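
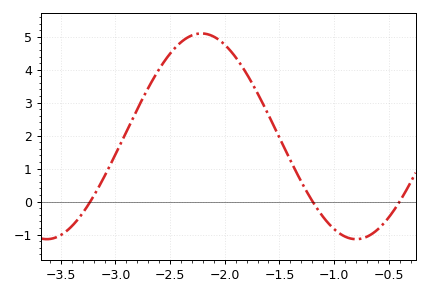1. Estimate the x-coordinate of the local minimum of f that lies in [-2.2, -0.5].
-0.797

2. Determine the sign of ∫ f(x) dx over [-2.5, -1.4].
positive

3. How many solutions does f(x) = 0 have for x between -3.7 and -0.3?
3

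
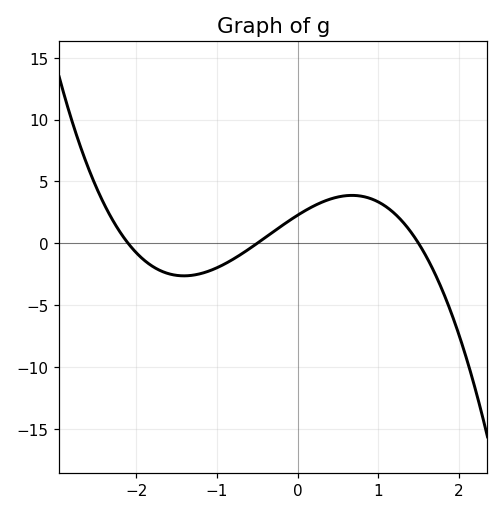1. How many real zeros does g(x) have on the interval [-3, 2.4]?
3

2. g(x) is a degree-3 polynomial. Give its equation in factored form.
y = -1.44(x + 2.1)(x + 0.5)(x - 1.5)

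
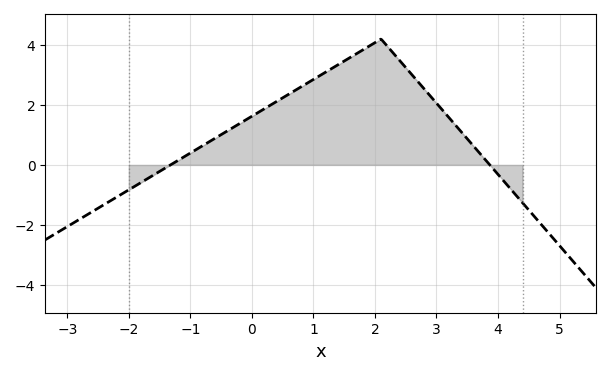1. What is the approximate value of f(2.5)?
3.25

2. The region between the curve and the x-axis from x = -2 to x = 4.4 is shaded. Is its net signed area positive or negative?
positive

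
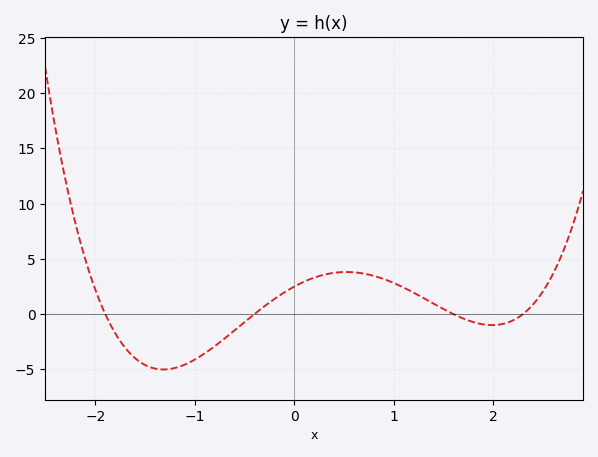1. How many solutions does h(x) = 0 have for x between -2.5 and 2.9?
4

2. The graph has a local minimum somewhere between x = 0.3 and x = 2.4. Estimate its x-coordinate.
1.99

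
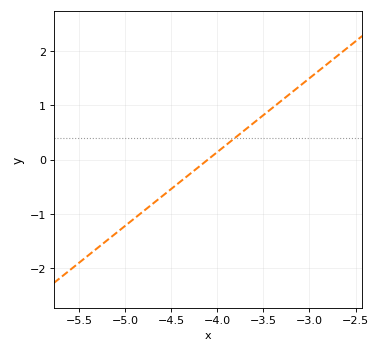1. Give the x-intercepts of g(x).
-4.1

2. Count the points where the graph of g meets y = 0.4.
1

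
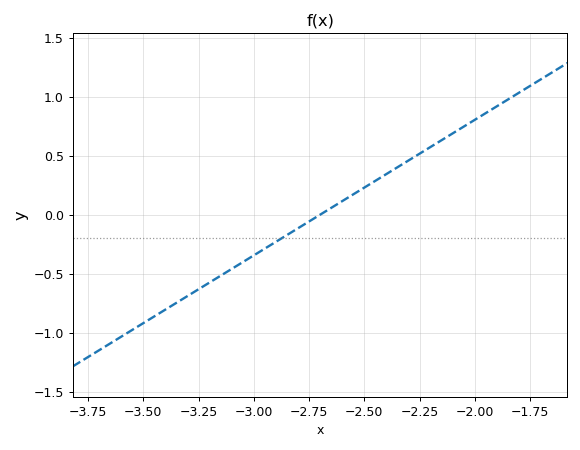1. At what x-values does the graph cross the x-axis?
-2.7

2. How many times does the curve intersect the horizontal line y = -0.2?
1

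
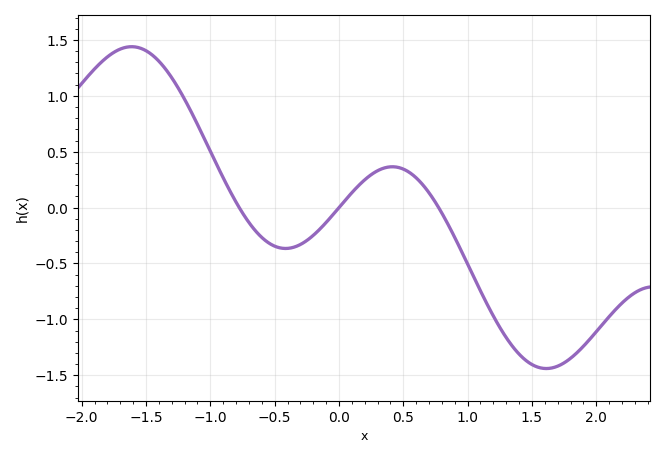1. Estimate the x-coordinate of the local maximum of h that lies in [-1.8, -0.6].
-1.6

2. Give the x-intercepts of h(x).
-0.8, 0, 0.8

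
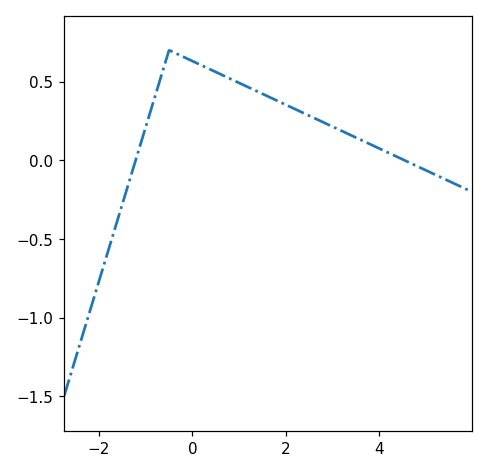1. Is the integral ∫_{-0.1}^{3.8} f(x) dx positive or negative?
positive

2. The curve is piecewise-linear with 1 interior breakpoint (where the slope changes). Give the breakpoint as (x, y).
(-0.5, 0.7)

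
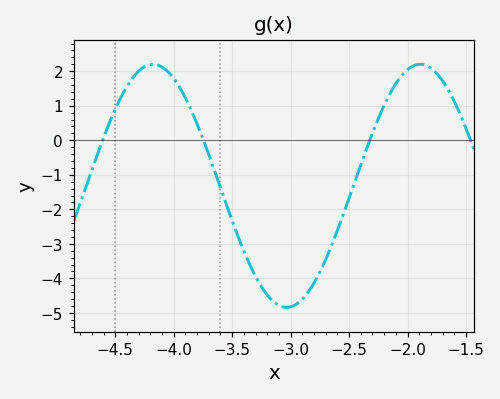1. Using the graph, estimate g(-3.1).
-4.78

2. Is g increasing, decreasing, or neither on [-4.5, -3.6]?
neither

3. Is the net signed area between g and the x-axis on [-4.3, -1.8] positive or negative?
negative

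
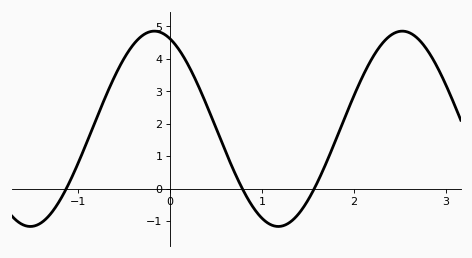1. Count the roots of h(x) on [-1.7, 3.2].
3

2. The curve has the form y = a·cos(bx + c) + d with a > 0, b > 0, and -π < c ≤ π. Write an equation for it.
y = 3.01cos(2.33x + 0.402) + 1.84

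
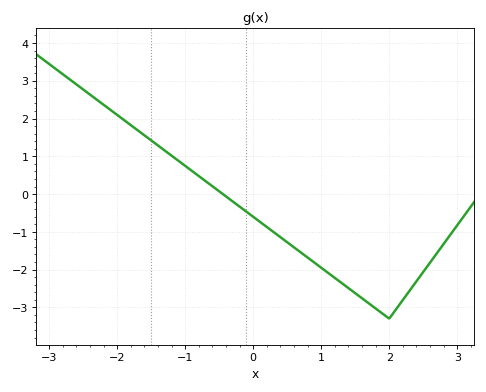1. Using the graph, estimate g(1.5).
-2.6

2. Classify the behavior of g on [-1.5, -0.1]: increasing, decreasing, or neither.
decreasing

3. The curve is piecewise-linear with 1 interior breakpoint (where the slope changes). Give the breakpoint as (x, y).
(2, -3.3)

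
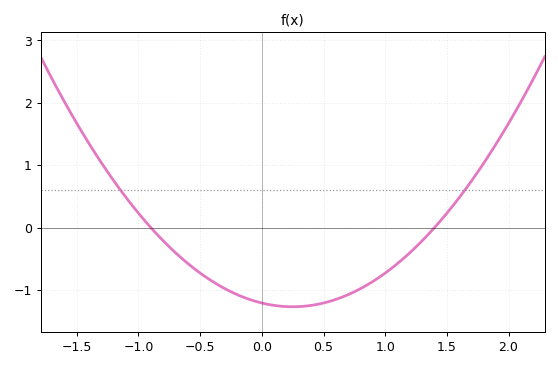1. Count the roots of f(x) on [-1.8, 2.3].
2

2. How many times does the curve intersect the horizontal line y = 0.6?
2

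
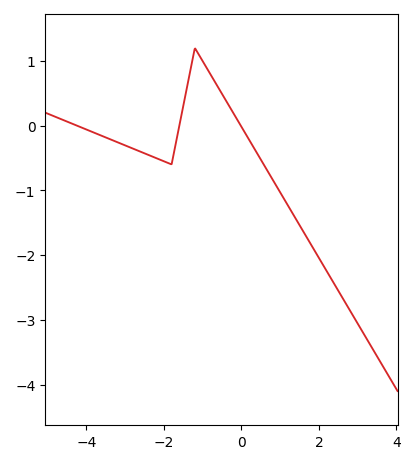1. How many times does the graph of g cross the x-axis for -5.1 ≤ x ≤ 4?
3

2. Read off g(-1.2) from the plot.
1.2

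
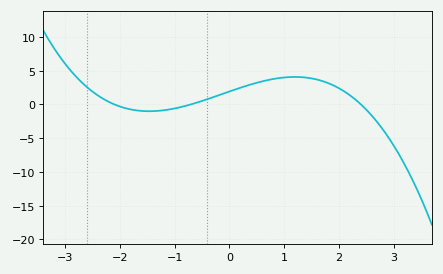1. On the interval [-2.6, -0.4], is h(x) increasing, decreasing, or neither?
neither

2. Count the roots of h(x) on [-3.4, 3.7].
3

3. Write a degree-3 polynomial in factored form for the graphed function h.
y = -0.54(x + 2.1)(x + 0.7)(x - 2.4)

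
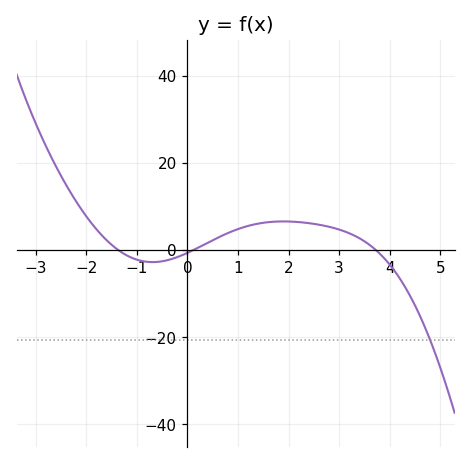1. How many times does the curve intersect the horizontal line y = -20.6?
1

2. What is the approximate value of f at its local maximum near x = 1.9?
6.57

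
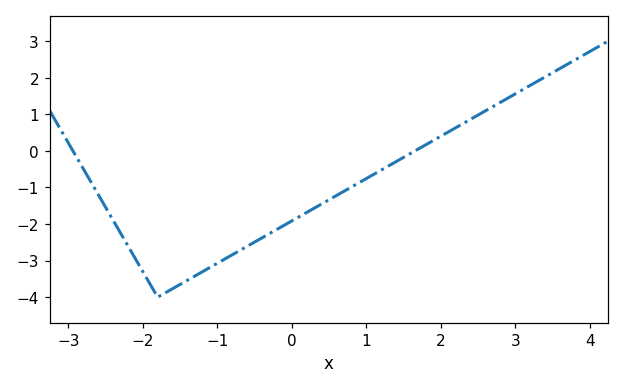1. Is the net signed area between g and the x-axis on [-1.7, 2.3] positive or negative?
negative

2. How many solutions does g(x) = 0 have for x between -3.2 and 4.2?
2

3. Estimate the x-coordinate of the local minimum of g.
-1.8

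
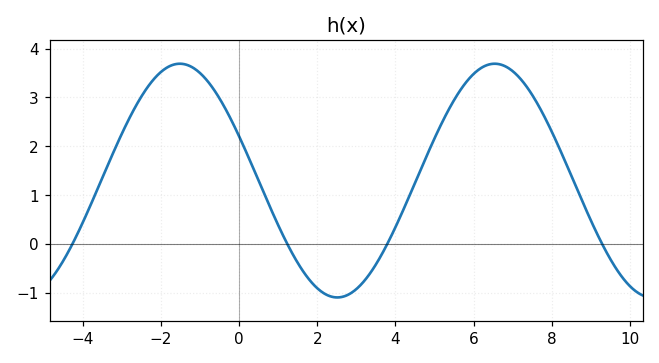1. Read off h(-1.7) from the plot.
3.67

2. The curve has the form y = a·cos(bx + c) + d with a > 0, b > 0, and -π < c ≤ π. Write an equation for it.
y = 2.39cos(0.78x + 1.18) + 1.3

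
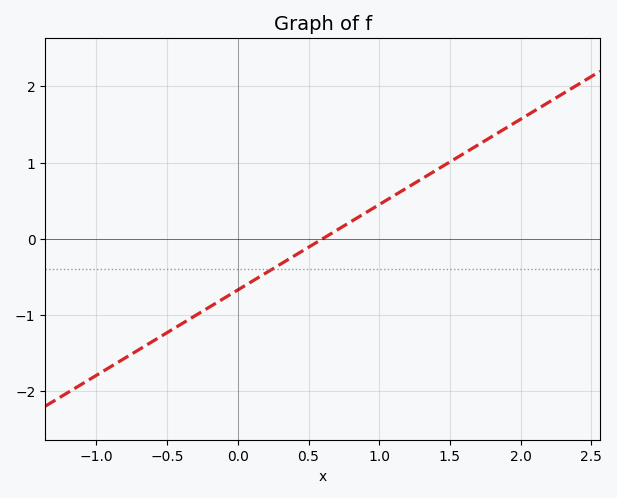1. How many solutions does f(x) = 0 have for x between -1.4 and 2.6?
1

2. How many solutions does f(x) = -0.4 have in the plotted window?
1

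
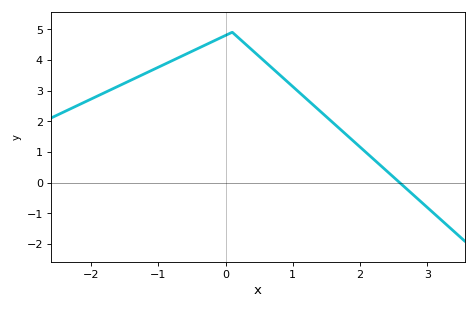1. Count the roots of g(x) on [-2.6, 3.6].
1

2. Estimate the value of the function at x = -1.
3.8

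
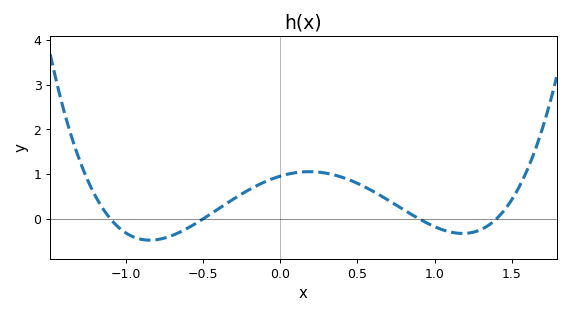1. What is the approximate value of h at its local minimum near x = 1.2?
-0.326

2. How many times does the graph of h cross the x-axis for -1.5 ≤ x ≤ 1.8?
4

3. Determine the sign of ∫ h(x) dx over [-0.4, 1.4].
positive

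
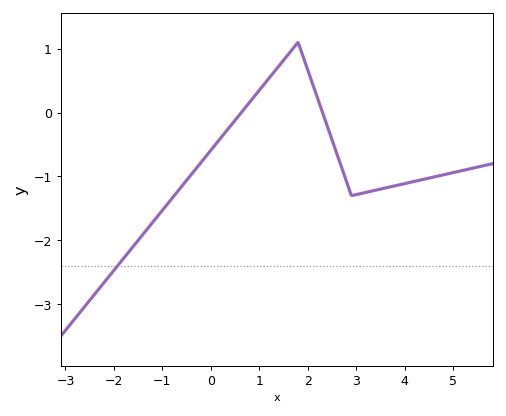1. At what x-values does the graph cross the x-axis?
0.628, 2.3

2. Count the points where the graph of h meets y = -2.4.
1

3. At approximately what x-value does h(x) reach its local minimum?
2.9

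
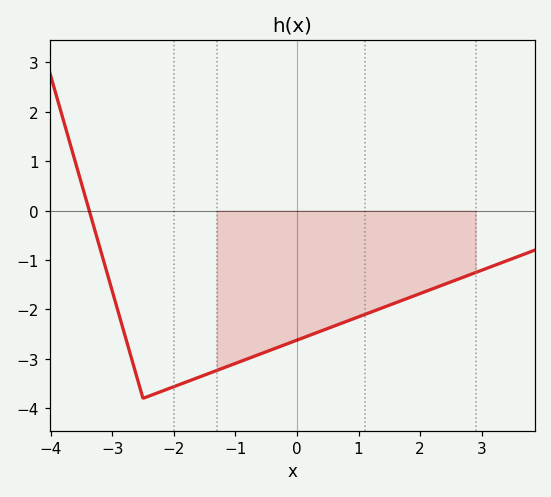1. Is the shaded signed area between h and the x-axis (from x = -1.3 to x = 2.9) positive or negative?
negative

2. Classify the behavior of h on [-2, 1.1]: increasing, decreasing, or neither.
increasing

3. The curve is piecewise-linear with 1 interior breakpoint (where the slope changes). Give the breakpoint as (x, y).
(-2.5, -3.8)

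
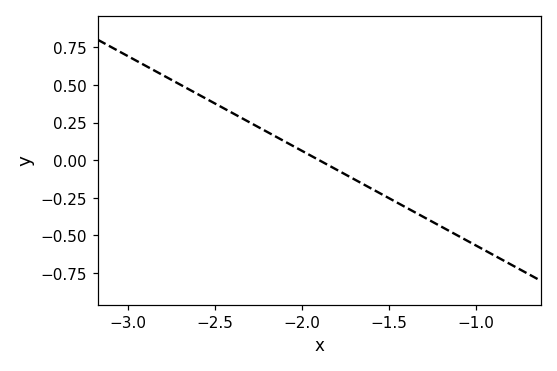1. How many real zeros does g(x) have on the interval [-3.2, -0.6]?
1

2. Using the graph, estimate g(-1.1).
-0.5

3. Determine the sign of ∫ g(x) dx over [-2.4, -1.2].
negative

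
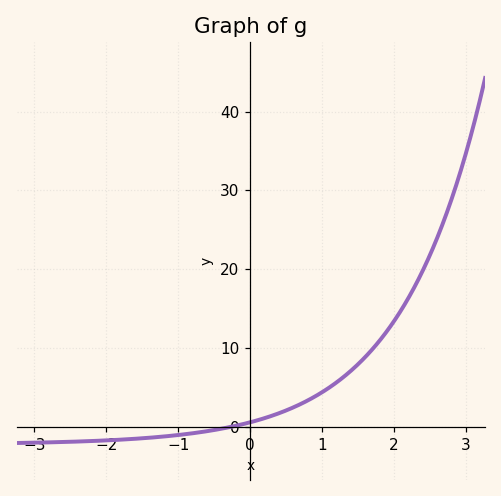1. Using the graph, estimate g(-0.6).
-1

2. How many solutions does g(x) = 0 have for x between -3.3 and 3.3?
1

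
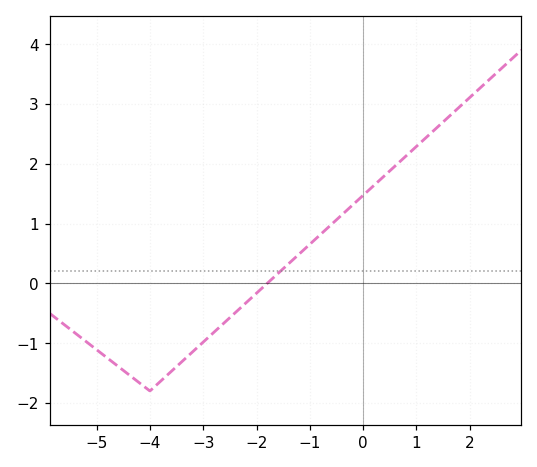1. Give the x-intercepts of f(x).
-1.8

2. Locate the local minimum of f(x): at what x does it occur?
-4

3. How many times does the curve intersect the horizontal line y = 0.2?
1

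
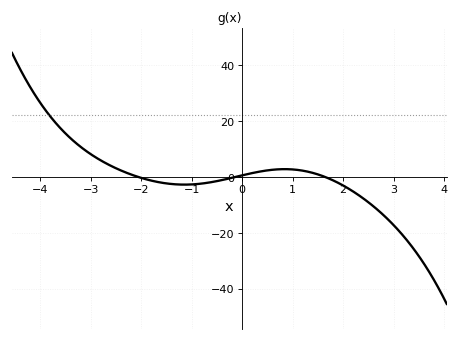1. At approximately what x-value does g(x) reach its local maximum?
0.844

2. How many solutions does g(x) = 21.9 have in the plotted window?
1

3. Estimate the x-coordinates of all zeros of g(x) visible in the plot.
-2.07, -0.116, 1.63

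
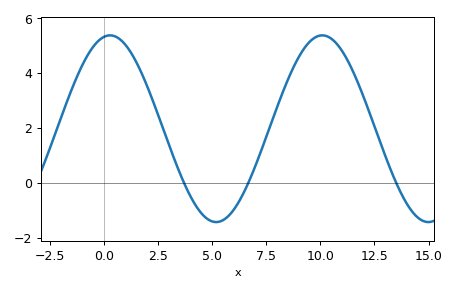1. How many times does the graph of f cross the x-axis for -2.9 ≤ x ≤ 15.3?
3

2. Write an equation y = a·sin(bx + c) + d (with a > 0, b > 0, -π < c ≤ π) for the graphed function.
y = 3.4sin(0.64x + 1.4) + 1.98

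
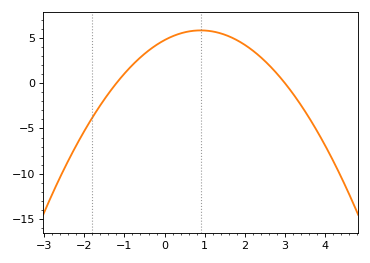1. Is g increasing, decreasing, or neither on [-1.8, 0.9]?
increasing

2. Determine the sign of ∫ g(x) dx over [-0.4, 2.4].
positive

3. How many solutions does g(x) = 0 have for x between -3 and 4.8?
2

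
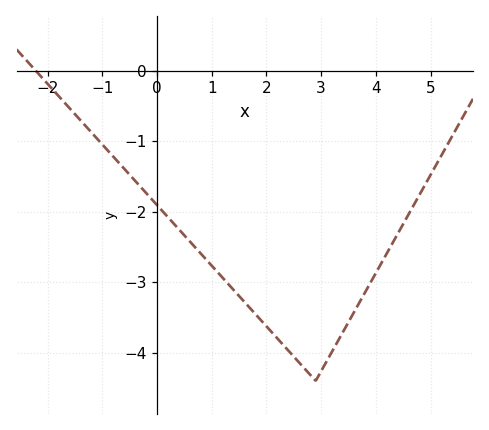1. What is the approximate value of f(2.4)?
-3.97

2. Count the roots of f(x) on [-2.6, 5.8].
1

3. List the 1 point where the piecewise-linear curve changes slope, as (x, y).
(2.9, -4.4)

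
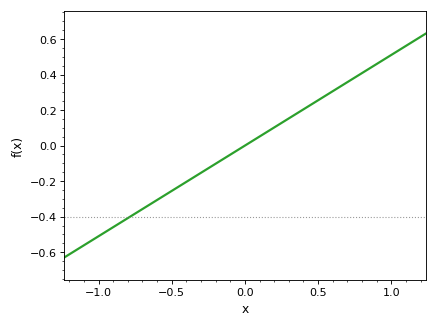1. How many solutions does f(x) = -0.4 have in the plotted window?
1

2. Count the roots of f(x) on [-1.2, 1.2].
1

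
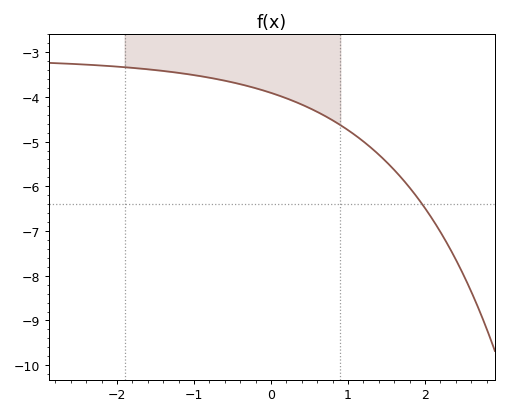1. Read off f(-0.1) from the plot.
-3.9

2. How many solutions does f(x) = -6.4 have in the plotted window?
1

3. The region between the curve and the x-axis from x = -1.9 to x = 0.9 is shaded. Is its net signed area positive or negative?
negative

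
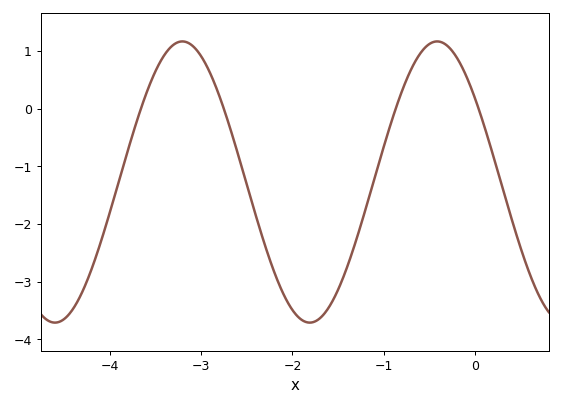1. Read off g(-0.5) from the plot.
1.1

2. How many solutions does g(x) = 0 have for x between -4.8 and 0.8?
4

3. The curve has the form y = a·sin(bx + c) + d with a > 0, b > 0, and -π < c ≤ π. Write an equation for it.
y = 2.44sin(2.2x + 2.5) - 1.27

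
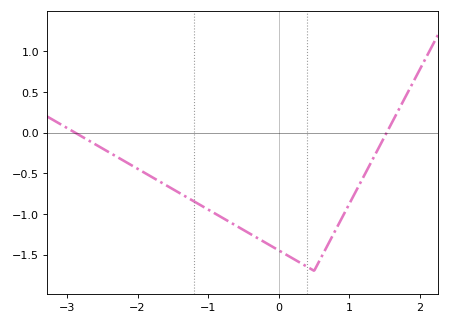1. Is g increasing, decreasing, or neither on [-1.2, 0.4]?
decreasing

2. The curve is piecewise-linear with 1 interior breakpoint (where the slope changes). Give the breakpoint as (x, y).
(0.5, -1.7)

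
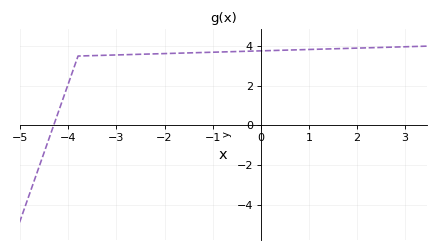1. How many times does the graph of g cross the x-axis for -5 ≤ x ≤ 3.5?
1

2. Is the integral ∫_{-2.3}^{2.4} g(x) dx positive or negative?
positive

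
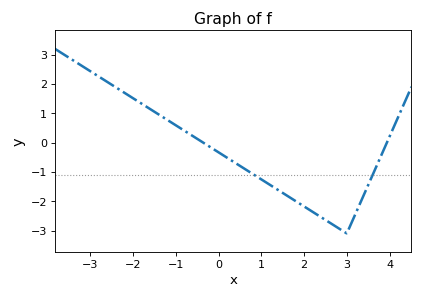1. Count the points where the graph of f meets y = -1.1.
2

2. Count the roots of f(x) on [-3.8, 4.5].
2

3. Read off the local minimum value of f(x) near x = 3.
-3.1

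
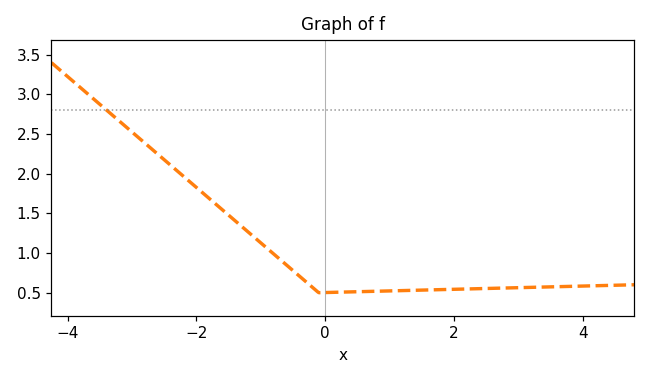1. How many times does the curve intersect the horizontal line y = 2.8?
1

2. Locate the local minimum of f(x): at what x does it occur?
0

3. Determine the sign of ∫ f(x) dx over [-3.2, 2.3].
positive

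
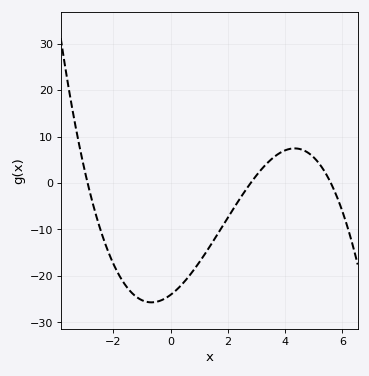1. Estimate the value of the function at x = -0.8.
-25.6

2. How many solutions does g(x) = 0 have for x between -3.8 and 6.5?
3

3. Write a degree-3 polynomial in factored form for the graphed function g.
y = -0.53(x + 2.9)(x - 2.8)(x - 5.6)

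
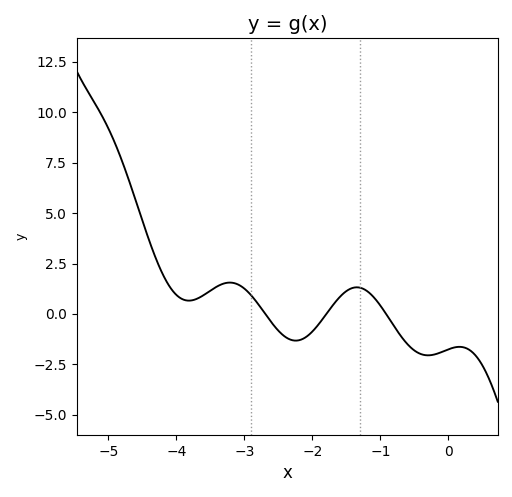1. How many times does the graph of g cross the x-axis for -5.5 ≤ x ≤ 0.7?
3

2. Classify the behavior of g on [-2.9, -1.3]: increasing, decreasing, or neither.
neither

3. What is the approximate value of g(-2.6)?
-0.4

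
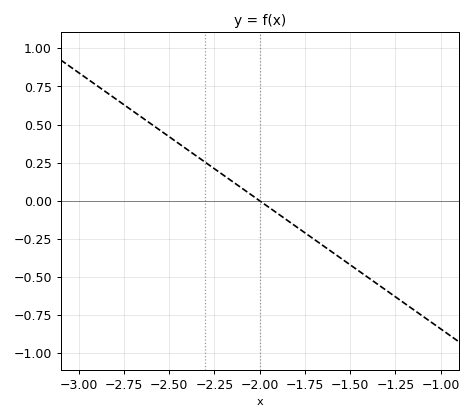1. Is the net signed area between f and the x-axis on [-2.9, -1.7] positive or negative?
positive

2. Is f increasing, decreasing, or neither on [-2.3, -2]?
decreasing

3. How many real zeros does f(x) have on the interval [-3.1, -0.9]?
1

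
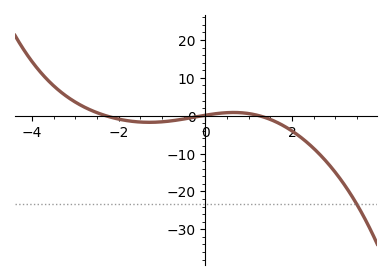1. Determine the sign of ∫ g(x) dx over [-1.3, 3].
negative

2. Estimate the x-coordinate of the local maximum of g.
0.655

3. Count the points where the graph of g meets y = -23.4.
1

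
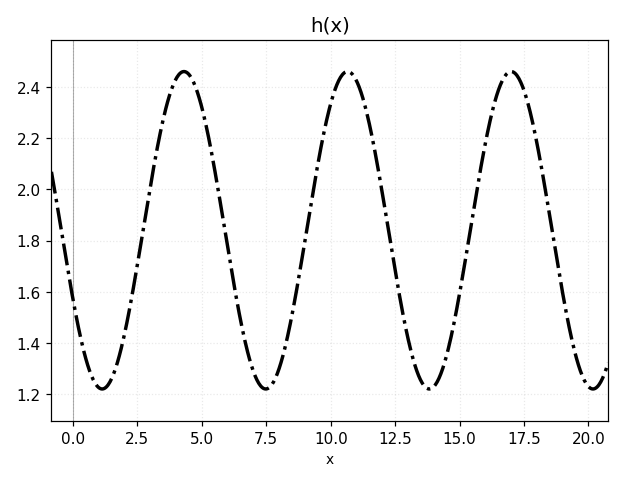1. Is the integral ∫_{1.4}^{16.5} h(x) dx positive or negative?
positive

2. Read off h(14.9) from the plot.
1.54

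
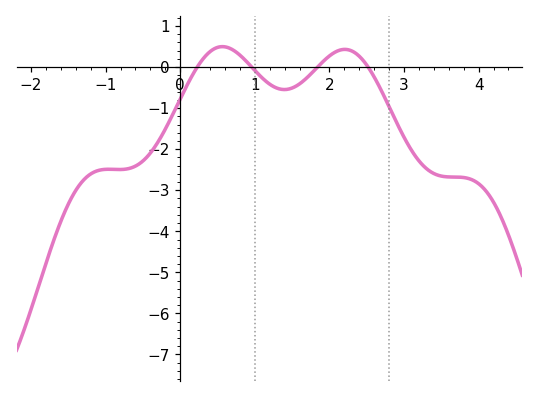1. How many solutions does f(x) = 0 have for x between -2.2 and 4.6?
4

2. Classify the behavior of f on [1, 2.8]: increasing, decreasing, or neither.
neither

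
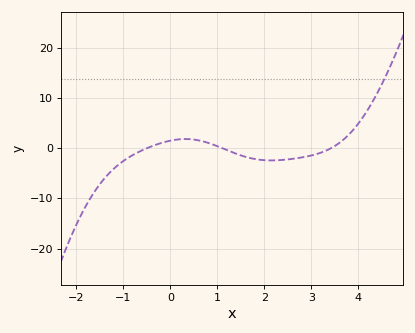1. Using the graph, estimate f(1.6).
-2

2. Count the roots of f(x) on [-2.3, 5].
3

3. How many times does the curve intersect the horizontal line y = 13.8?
1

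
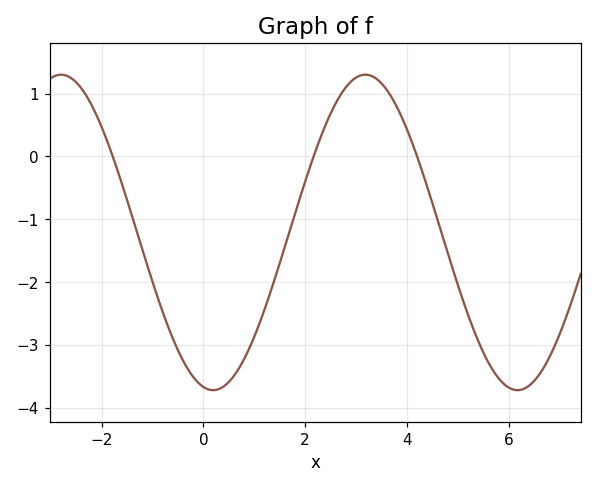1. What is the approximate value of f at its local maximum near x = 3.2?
1.3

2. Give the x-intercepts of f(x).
-1.78, 2.17, 4.2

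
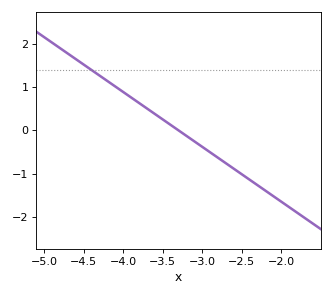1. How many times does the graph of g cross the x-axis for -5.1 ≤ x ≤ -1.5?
1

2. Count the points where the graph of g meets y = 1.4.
1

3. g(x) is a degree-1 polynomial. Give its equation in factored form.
y = -1.27(x + 3.3)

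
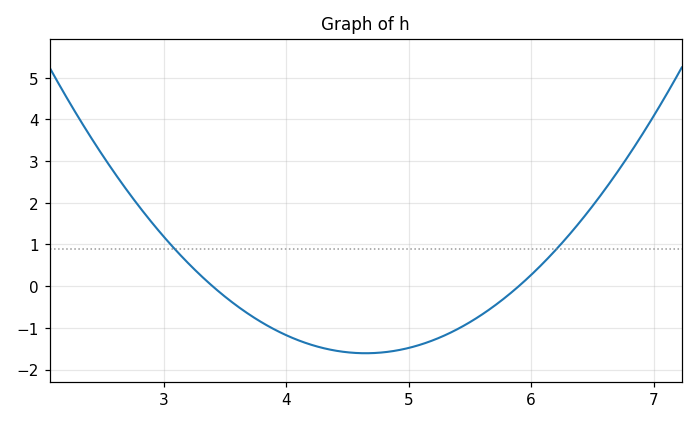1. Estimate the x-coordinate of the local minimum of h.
4.6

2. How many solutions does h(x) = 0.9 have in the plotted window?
2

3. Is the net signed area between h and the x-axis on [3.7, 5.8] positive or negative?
negative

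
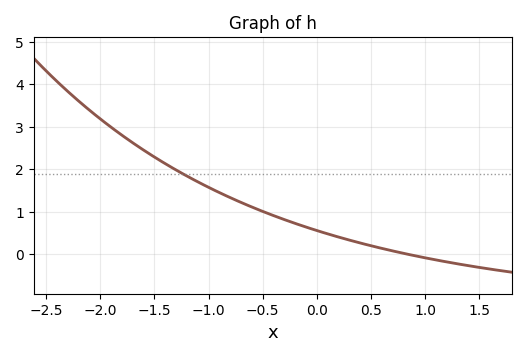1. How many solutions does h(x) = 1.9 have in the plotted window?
1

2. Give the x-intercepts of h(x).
0.8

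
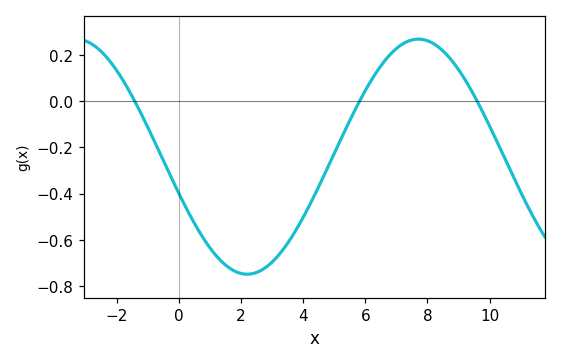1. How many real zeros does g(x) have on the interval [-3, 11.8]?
3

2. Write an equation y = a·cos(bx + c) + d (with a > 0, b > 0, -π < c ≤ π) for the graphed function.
y = 0.51cos(0.57x + 1.89) - 0.24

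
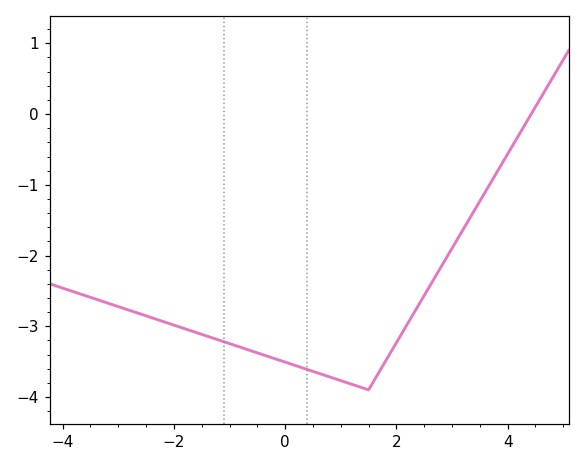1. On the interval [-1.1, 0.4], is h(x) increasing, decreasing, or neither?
decreasing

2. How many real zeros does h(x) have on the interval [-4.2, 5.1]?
1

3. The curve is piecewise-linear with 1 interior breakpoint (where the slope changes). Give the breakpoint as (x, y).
(1.5, -3.9)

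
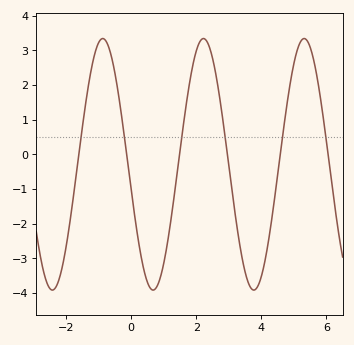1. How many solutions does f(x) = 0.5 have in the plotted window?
6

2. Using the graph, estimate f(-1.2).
2.57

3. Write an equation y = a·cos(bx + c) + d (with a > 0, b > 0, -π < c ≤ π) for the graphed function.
y = 3.63cos(2.03x + 1.77) - 0.29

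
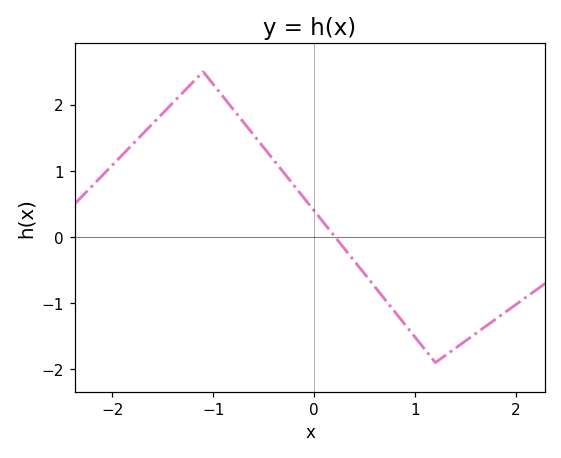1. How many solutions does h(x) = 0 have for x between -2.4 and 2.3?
1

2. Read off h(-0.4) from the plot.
1.16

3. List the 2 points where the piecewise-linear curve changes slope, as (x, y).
(-1.1, 2.5); (1.2, -1.9)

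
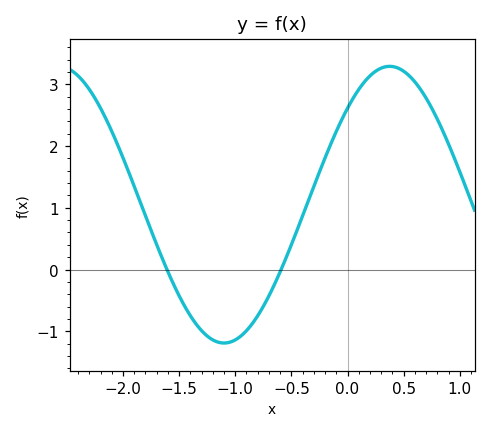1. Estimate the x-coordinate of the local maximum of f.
0.4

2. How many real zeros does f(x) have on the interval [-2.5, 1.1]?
2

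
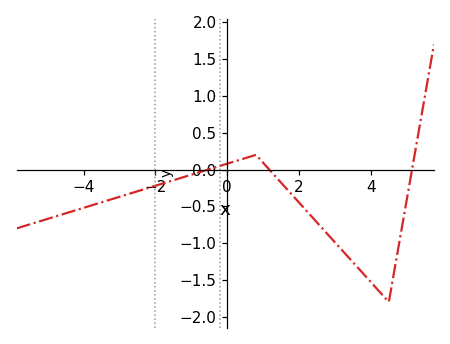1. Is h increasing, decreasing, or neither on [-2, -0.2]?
increasing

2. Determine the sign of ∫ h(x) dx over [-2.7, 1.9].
negative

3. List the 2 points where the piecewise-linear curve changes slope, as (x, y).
(0.8, 0.2); (4.5, -1.8)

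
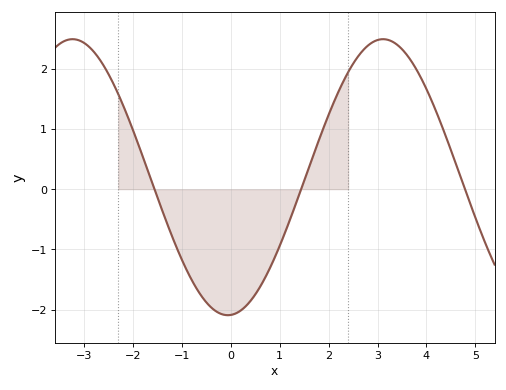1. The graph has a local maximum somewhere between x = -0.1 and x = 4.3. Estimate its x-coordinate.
3.2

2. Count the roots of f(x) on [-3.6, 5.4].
3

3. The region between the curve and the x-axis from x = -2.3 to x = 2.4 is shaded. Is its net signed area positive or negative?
negative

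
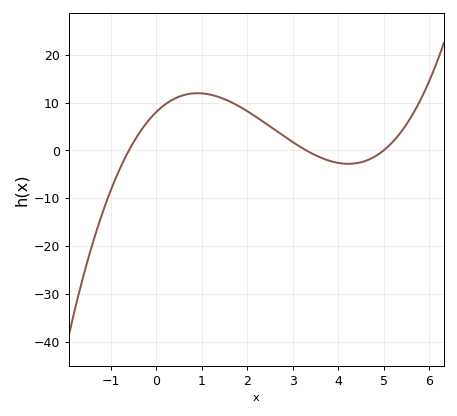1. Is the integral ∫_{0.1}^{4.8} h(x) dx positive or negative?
positive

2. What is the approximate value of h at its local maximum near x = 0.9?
12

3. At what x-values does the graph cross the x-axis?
-0.6, 3.4, 5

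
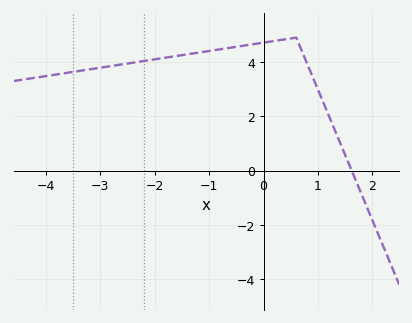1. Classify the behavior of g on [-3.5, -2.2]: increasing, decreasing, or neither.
increasing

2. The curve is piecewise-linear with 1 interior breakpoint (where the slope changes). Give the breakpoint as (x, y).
(0.6, 4.9)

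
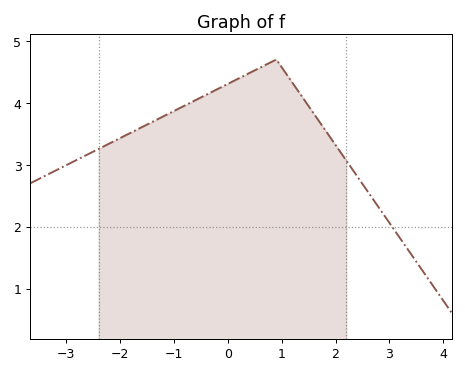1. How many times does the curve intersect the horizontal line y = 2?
1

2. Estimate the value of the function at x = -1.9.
3.5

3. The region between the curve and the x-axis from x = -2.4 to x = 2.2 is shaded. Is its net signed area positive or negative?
positive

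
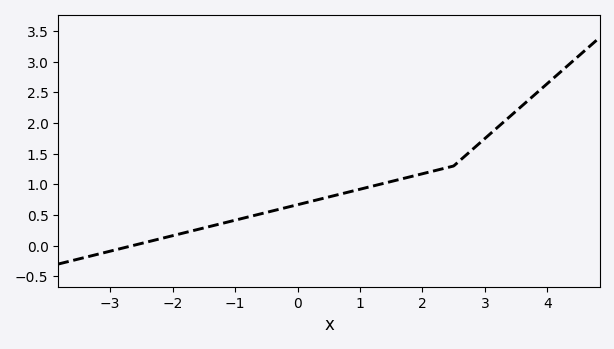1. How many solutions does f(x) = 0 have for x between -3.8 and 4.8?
1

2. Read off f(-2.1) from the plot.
0.138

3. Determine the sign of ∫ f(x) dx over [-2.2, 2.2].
positive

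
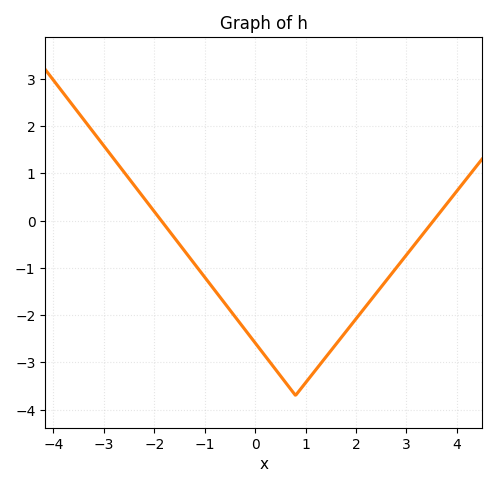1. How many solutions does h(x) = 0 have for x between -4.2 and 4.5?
2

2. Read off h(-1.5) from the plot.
-0.503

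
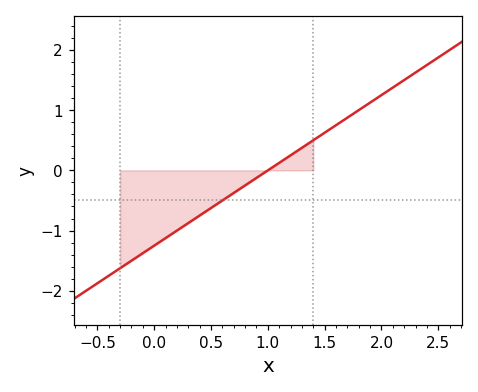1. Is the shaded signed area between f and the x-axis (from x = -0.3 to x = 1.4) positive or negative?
negative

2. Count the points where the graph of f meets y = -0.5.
1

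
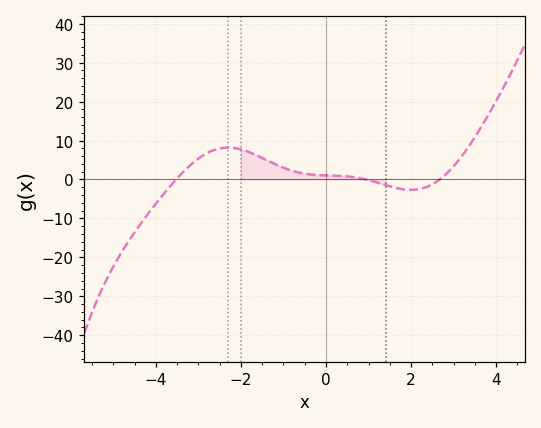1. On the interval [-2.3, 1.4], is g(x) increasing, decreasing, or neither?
decreasing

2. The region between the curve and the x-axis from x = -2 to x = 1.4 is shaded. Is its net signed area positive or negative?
positive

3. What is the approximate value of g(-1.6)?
6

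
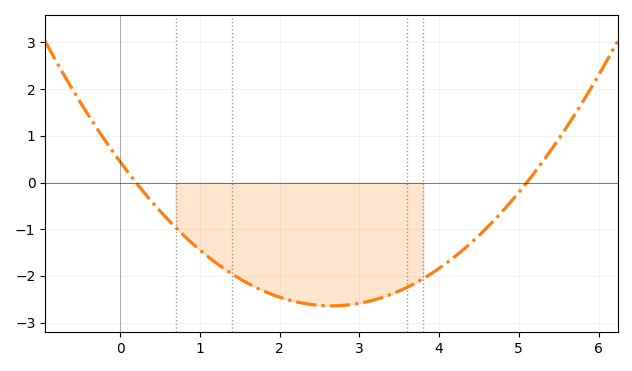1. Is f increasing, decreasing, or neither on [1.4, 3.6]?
neither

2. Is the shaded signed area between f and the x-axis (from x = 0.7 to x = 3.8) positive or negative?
negative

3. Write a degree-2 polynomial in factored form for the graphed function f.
y = 0.44(x - 0.2)(x - 5.1)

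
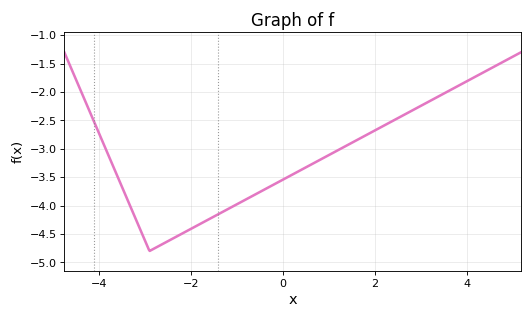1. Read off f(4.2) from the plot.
-1.7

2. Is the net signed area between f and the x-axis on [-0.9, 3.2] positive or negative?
negative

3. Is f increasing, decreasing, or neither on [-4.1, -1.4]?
neither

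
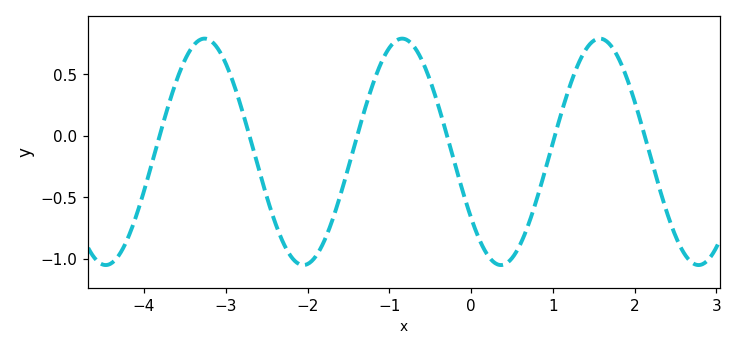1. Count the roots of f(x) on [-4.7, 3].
6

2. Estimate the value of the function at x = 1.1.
0.2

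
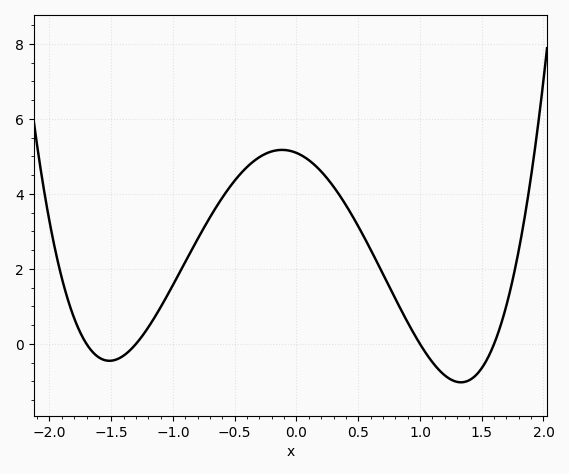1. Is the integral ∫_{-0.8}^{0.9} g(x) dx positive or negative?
positive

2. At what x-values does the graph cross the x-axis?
-1.7, -1.3, 1, 1.6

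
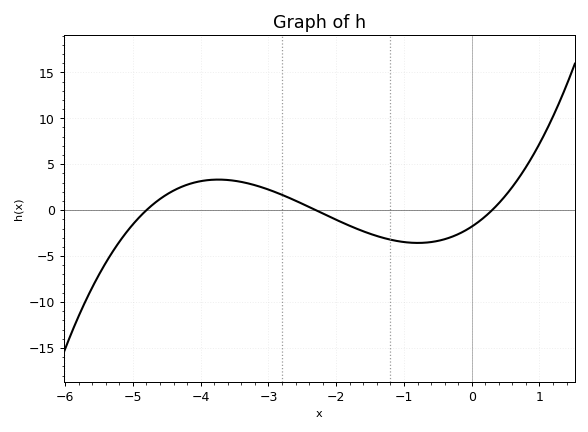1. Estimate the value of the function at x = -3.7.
3.33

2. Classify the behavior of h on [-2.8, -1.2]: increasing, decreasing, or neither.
decreasing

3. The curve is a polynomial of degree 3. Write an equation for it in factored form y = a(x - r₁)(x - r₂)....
y = 0.54(x + 4.8)(x + 2.3)(x - 0.3)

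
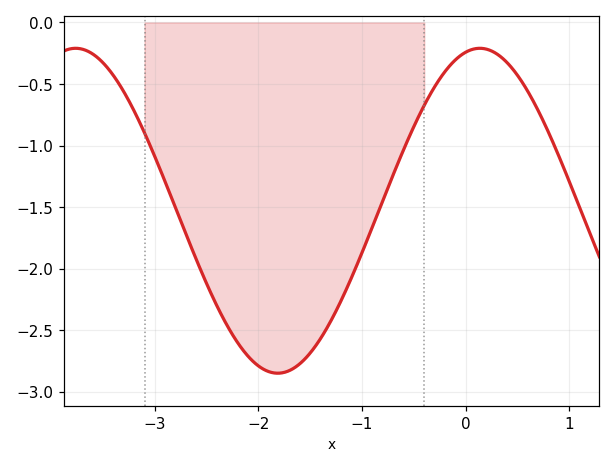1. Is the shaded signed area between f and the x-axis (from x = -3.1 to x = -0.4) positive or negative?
negative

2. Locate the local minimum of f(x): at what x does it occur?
-1.8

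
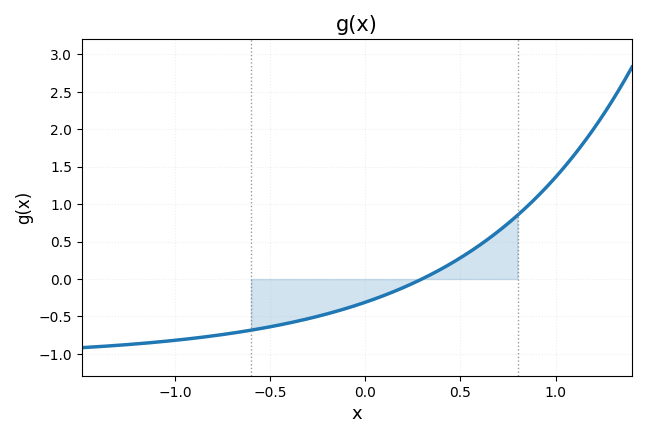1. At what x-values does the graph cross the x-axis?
0.3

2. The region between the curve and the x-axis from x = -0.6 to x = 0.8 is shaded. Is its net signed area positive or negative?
negative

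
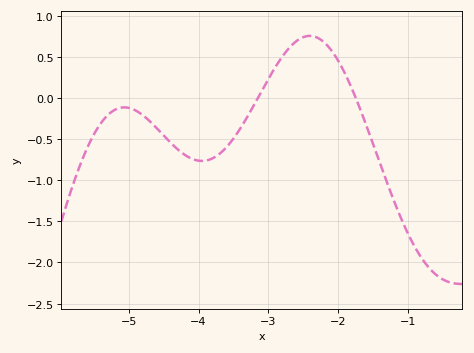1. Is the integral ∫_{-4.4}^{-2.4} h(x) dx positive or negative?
negative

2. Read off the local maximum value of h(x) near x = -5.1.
-0.1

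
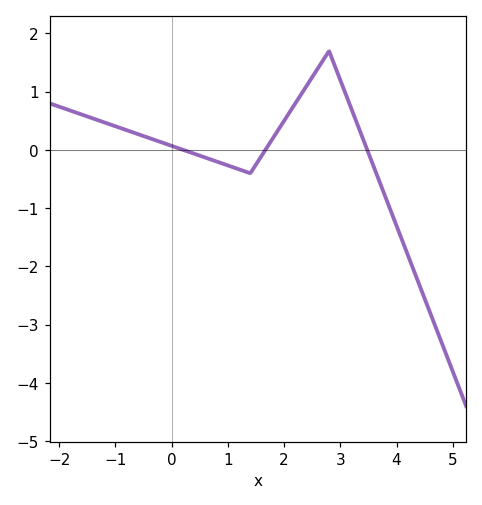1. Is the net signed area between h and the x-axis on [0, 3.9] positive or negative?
positive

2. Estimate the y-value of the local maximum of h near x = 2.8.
1.7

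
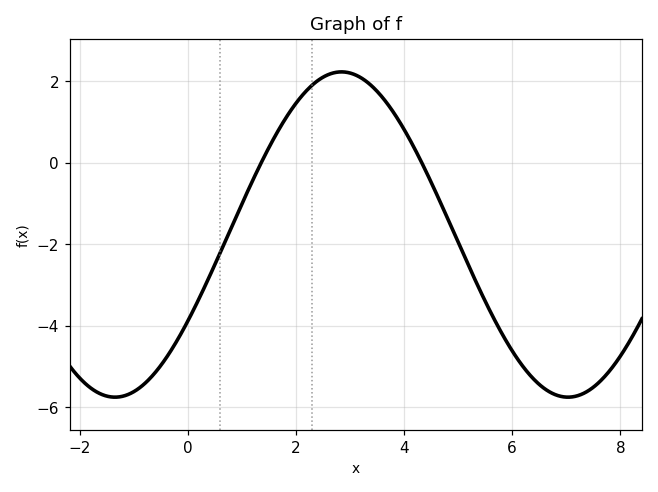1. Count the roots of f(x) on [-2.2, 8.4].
2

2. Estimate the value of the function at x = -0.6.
-5.14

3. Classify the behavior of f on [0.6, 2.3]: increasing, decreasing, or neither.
increasing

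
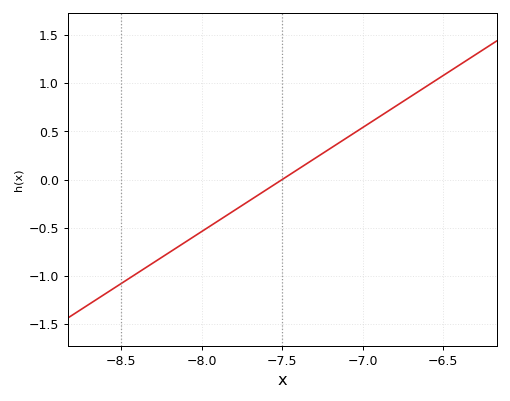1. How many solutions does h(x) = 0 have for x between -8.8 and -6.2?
1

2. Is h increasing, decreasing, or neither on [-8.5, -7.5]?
increasing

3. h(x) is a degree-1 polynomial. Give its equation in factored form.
y = 1.08(x + 7.5)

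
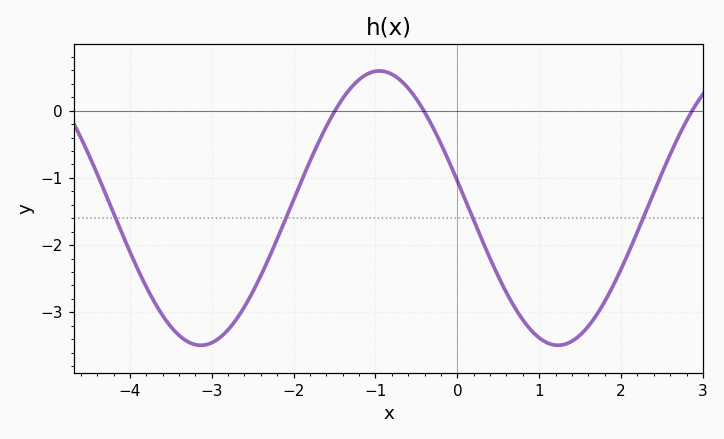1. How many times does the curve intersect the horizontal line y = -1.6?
4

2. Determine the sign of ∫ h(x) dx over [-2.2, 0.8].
negative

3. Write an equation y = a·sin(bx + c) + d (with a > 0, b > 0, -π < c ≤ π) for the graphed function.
y = 2.04sin(1.44x + 2.94) - 1.45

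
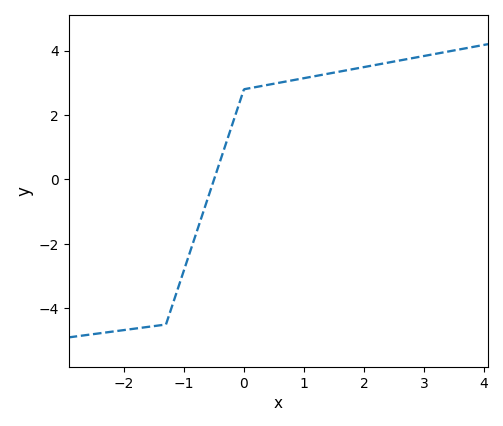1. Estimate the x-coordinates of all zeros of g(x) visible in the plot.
-0.499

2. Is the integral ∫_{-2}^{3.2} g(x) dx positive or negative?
positive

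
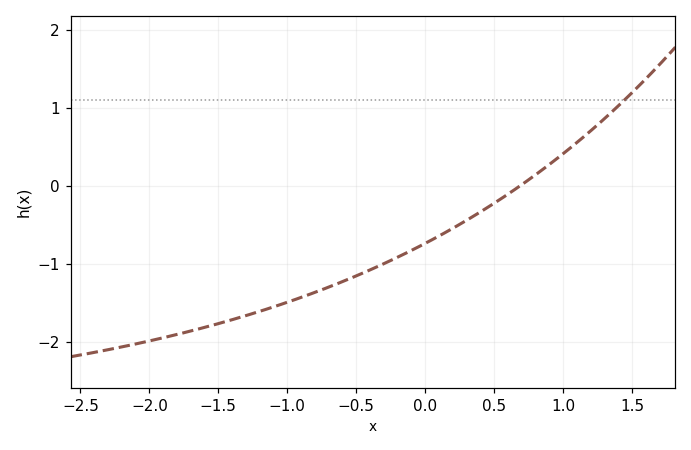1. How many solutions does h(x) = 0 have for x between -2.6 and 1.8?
1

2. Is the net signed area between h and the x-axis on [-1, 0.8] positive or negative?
negative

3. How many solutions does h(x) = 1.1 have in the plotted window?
1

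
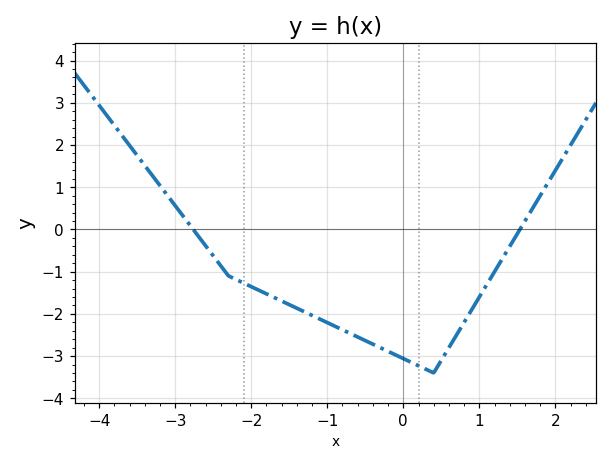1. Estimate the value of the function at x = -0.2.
-2.89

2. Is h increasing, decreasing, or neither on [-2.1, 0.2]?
decreasing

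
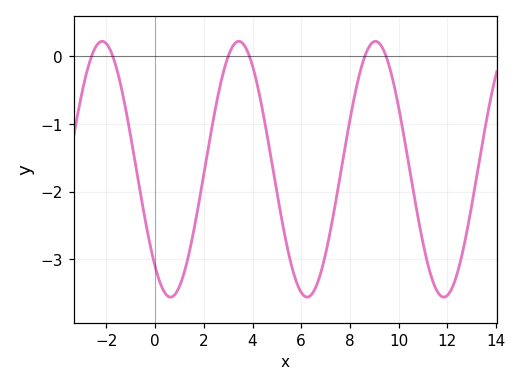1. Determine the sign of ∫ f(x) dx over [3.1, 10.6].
negative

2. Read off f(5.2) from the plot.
-2.4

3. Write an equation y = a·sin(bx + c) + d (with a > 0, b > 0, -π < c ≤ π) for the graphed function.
y = 1.89sin(1.1x - 2.3) - 1.67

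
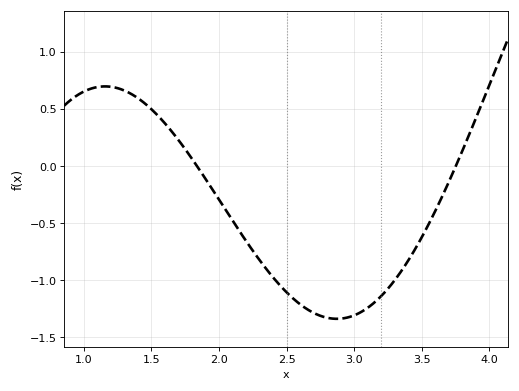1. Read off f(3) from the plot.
-1.3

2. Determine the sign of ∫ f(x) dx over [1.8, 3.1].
negative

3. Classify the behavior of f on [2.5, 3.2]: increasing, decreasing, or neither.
neither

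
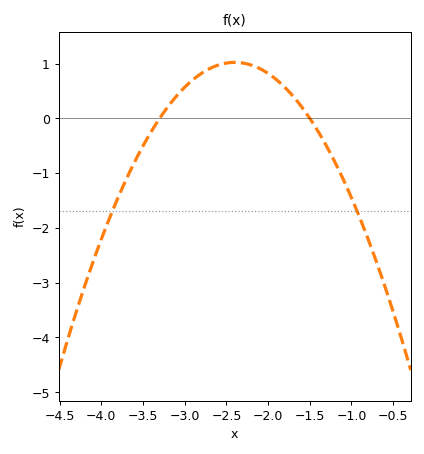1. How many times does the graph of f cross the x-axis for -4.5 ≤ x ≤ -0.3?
2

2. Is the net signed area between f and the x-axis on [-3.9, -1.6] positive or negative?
positive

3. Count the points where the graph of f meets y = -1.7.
2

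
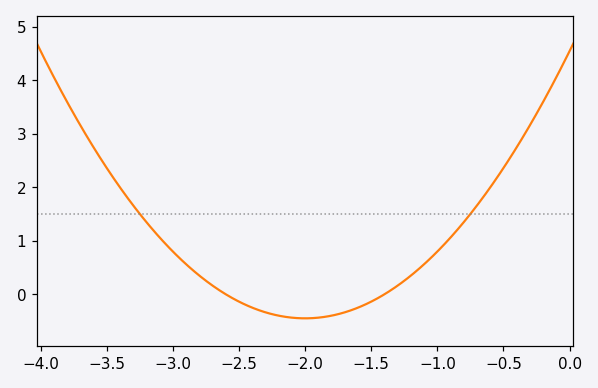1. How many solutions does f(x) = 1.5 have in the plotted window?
2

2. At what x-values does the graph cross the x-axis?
-2.6, -1.4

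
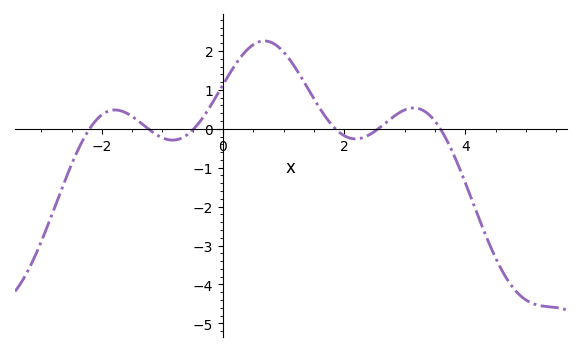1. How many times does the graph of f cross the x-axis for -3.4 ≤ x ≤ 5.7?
6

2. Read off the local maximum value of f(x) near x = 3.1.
0.536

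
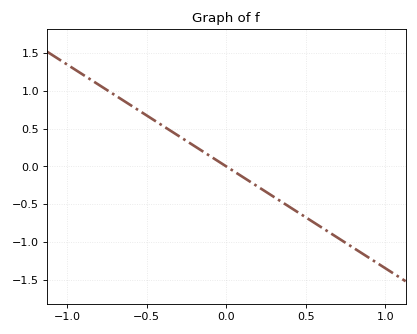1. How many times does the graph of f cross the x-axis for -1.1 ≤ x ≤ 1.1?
1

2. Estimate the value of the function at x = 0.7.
-0.945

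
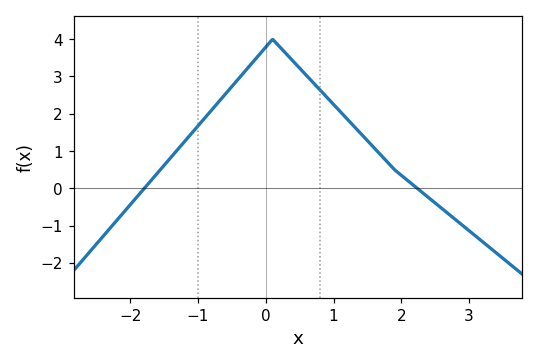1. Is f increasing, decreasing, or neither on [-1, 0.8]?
neither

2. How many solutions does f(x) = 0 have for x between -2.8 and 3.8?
2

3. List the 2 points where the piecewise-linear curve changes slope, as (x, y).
(0.1, 4); (1.9, 0.5)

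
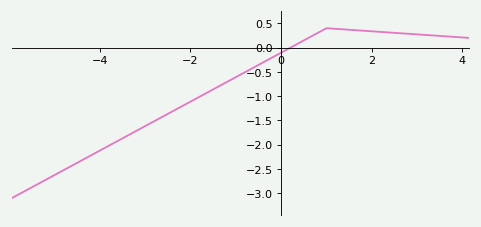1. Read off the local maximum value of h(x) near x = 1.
0.4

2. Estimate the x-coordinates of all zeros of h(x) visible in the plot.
0.2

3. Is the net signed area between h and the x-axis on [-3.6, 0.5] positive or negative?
negative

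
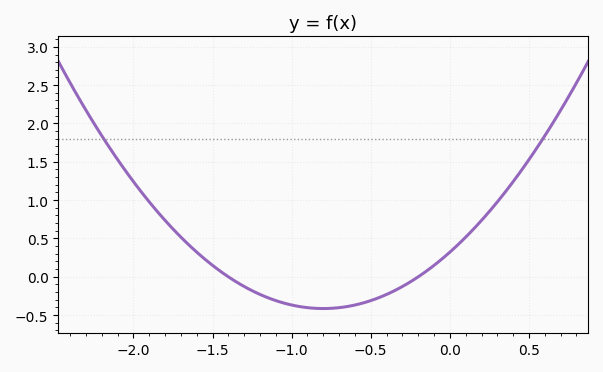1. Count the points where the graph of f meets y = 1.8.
2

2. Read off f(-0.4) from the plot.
-0.25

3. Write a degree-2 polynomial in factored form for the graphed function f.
y = 1.15(x + 1.4)(x + 0.2)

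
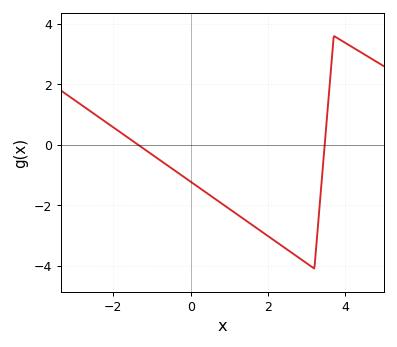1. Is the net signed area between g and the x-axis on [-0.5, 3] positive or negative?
negative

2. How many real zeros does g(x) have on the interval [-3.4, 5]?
2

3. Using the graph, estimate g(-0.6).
-0.6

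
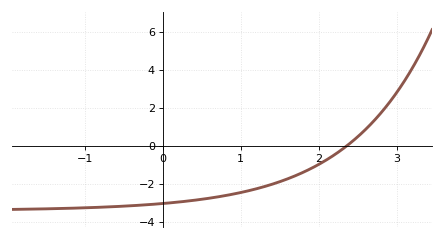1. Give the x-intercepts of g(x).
2.36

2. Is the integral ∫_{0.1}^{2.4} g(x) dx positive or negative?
negative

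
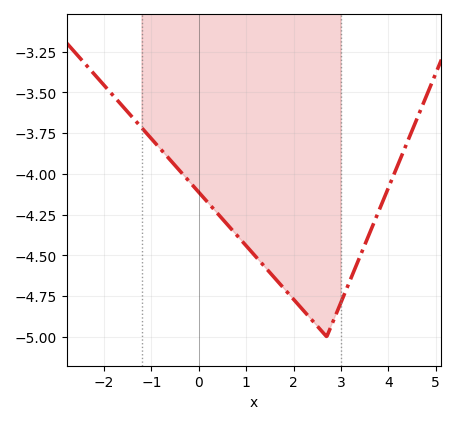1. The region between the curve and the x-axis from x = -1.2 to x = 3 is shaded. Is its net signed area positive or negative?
negative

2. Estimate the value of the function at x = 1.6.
-4.65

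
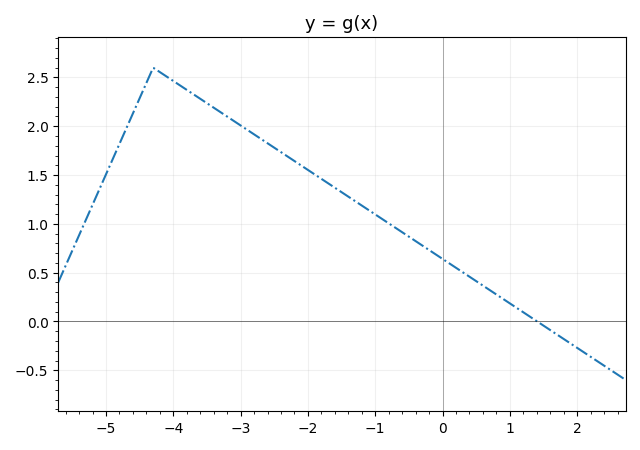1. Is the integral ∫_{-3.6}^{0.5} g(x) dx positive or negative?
positive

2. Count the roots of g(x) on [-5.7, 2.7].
1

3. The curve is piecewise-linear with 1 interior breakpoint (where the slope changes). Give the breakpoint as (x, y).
(-4.3, 2.6)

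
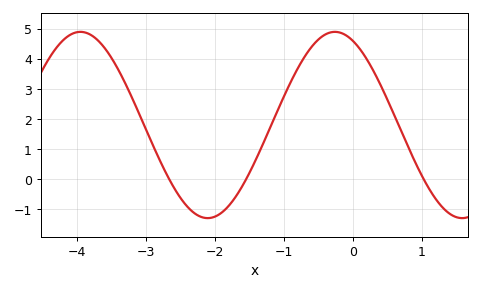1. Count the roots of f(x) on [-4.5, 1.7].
3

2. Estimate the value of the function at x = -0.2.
4.89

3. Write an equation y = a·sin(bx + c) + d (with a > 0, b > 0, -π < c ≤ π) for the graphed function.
y = 3.1sin(1.7x + 2.01) + 1.81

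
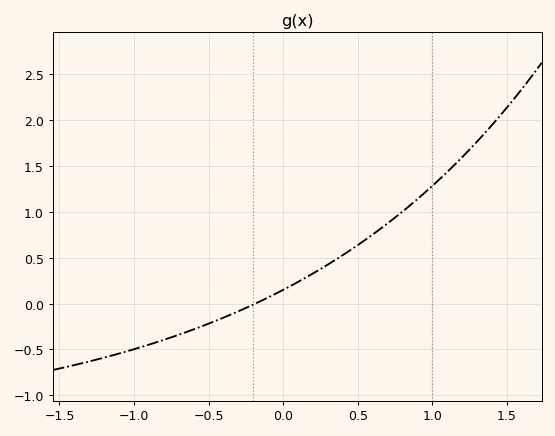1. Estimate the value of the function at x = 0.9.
1.15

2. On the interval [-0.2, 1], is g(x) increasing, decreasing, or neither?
increasing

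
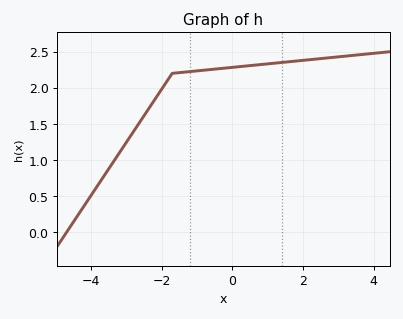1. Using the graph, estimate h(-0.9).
2.25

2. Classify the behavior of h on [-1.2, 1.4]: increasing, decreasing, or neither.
increasing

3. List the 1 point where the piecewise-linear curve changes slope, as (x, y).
(-1.7, 2.2)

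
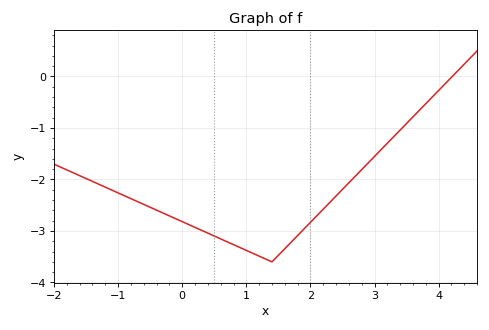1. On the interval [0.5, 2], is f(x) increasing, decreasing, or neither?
neither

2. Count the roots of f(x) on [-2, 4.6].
1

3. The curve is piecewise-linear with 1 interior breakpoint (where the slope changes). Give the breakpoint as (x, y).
(1.4, -3.6)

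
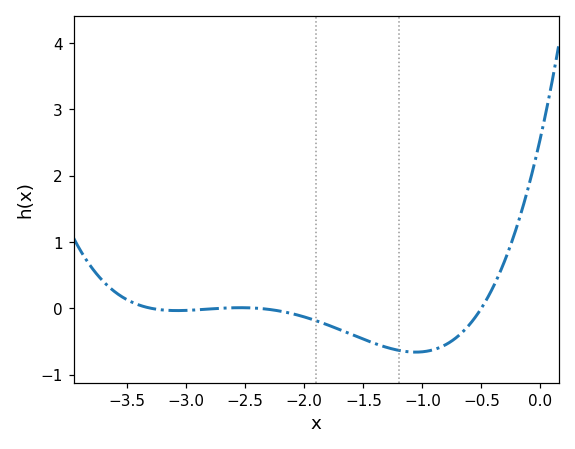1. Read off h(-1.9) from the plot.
-0.2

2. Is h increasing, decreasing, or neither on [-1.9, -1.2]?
decreasing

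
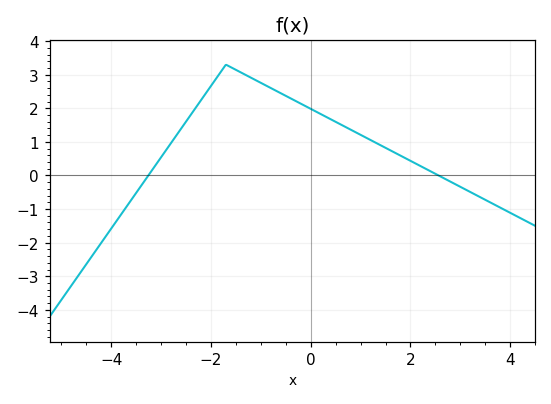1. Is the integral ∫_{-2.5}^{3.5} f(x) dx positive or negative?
positive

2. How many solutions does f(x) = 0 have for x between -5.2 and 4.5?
2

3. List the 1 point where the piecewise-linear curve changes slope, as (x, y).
(-1.7, 3.3)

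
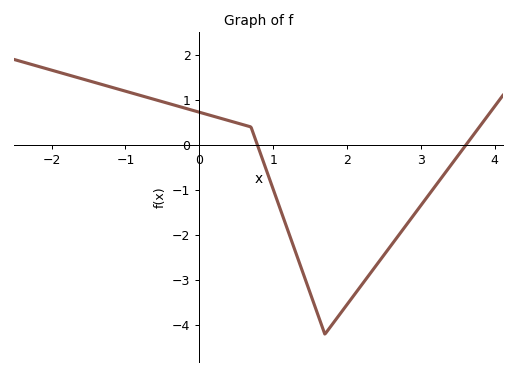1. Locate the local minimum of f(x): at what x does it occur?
1.7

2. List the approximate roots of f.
0.8, 3.6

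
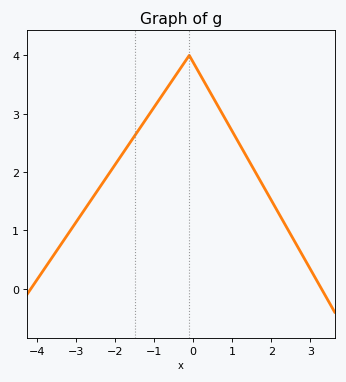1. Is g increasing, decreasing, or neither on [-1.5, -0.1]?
increasing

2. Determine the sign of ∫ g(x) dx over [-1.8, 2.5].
positive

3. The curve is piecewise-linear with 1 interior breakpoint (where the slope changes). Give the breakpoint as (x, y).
(-0.1, 4)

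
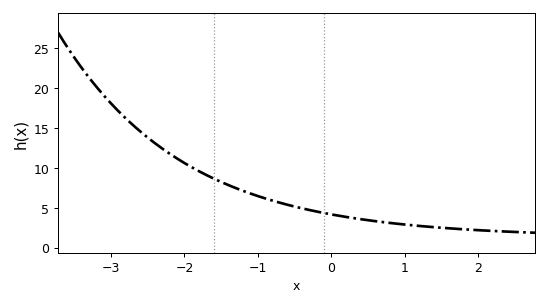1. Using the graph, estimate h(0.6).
3.5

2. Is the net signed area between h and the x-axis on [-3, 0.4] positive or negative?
positive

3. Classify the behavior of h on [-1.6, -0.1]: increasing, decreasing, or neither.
decreasing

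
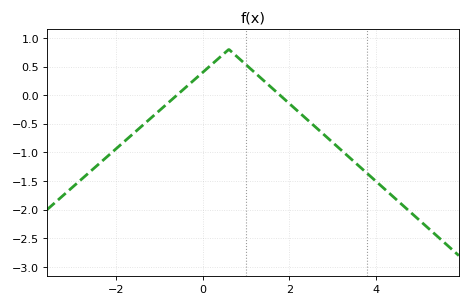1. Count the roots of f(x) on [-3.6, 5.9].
2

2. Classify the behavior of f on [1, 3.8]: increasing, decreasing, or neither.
decreasing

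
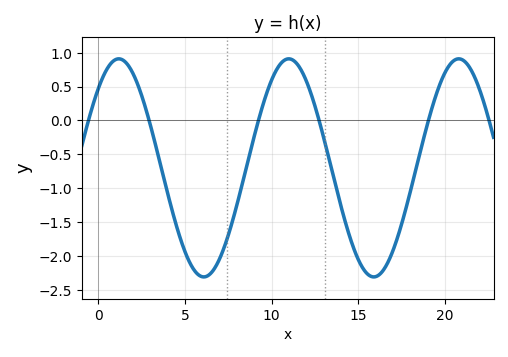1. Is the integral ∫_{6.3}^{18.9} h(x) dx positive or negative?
negative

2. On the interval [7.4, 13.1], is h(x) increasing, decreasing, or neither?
neither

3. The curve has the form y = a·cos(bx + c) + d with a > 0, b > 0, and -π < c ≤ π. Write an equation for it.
y = 1.61cos(0.64x - 0.752) - 0.7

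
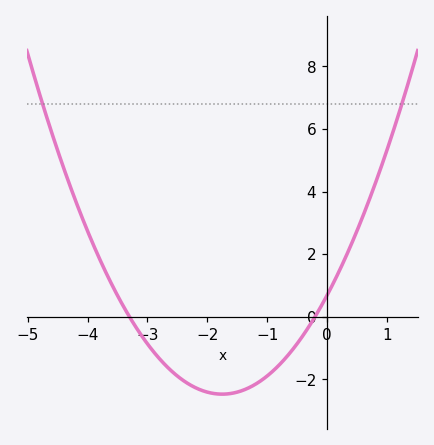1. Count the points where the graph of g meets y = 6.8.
2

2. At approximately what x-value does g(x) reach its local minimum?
-1.8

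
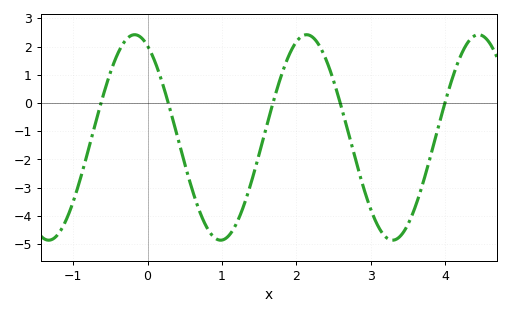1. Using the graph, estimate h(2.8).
-2.1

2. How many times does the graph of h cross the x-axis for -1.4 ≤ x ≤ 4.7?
5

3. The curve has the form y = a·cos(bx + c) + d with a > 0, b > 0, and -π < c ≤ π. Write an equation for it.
y = 3.64cos(2.7x + 0.47) - 1.22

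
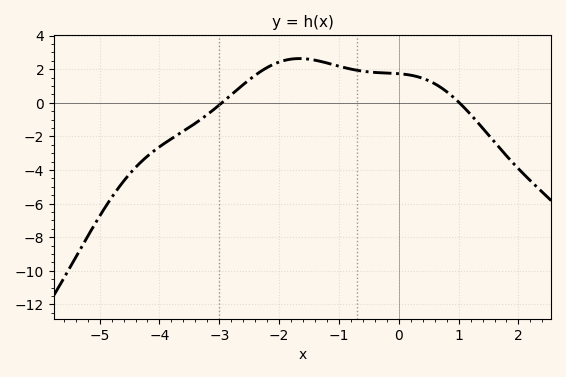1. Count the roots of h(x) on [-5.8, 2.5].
2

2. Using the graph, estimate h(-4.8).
-5.6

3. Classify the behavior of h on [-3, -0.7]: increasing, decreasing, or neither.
neither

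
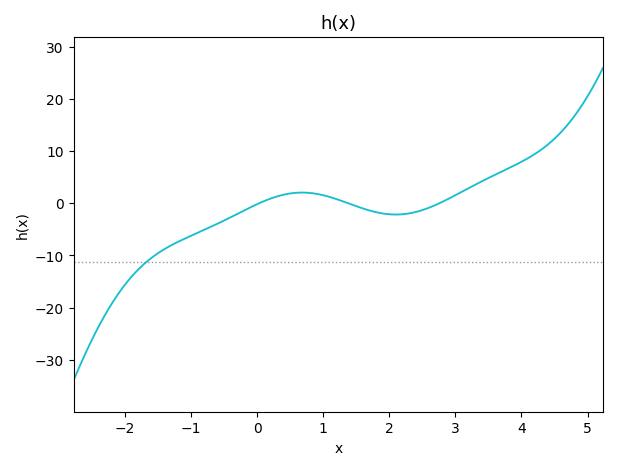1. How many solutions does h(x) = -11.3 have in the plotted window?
1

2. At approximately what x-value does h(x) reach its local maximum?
0.68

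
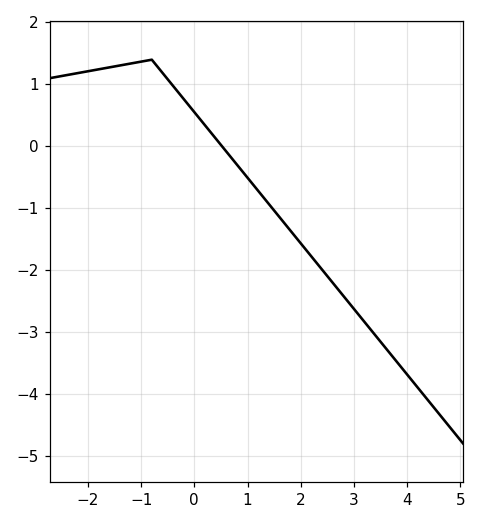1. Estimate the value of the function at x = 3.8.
-3.47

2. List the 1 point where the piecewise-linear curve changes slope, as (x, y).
(-0.8, 1.4)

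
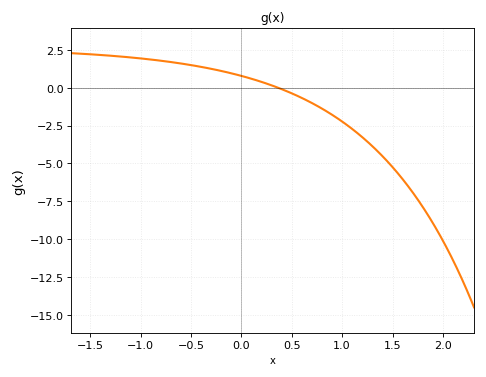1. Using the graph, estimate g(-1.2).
2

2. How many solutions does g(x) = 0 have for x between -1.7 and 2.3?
1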